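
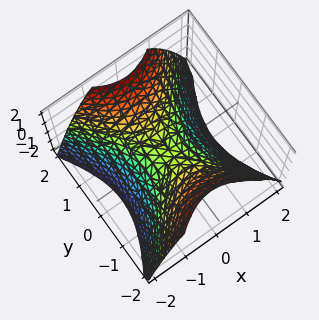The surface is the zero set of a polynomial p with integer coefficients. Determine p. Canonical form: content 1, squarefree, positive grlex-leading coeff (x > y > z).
(a) The degree is 2 — a hyperbolic paraboloid; a quadric.
(b) Symmetries: the x ↦ −x reflection is a symmetry, so x appears only in even powers; it's symmetric under y → −y, forcing even powers of y.
(c) From the visible intercepts: it crosses the y-axis at the gridline y = 0; it crosses the x-axis at the gridline x = 0; it crosses the z-axis at the gridline z = 0.
(d) These observations pin down the coefficients.

3*x^2 - 2*y^2 + 3*z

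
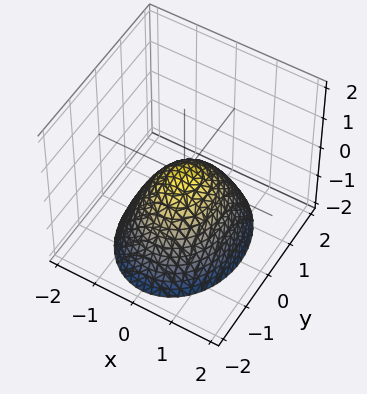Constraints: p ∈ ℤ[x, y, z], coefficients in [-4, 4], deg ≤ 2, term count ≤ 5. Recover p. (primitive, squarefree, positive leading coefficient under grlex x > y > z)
The degree is 2 — a paraboloid; a quadric.
Symmetries: the x ↦ −x reflection is a symmetry, so x appears only in even powers; the y ↦ −y reflection is a symmetry, so y appears only in even powers.
From the visible intercepts: it crosses the x-axis at the gridline x = 0; it crosses the z-axis at the gridline z = 0; it crosses the y-axis at the gridline y = 0.
The integer polynomial consistent with all of this is the stated p.

3*x^2 + 2*y^2 + 3*z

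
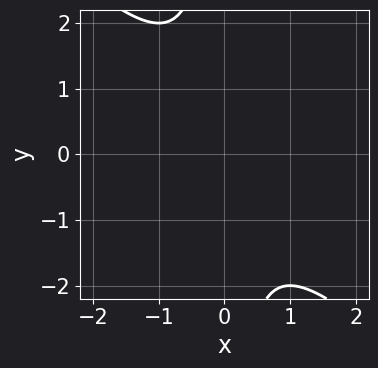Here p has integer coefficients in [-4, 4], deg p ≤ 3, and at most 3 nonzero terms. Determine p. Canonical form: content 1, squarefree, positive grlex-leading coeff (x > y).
x^2 + x*y + 1

(a) Degree: no degree-1 curve has this shape, so deg p = 2.
(b) From the axis intercepts and sections: it misses every integer gridline on the y-axis; no x-intercept at any integer in the box.
(c) The integer polynomial consistent with all of this is the stated p.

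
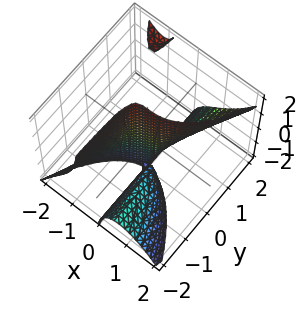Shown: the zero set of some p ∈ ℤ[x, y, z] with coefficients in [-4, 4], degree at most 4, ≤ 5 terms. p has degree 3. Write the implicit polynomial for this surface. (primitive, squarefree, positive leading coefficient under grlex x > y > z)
3*x^3 - 3*x*y*z - y*z - 2*y

1. The picture has 2 separate pieces. They look like related sheets of one shape, so recover p as a whole.
2. Degree: no degree-2 surface has this shape, so deg p = 3.
3. From the axis intercepts and sections: the visible z-axis segment lies entirely on the surface; one y-axis crossing is at y = 0.
4. The integer polynomial consistent with all of this is the stated p.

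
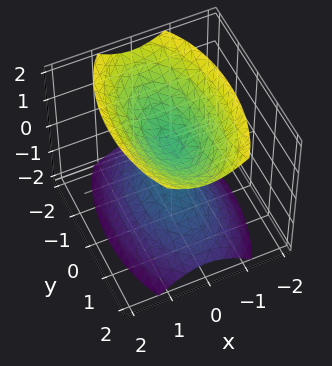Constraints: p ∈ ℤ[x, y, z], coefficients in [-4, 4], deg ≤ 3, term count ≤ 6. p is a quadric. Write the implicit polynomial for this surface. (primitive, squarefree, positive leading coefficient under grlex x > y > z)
3*x^2 + y^2 - 2*z^2 + 1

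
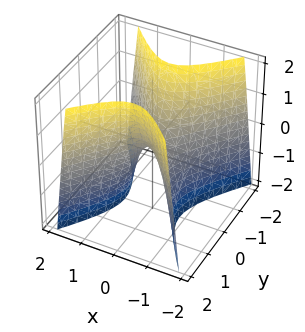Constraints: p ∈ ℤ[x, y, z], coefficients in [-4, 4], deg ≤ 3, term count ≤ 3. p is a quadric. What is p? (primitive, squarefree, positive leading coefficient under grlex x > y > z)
(a) deg p = 2. A hyperbolic paraboloid; a quadric.
(b) Symmetries: the y ↦ −y reflection is a symmetry, so y appears only in even powers; it's symmetric under x → −x, forcing even powers of x.
(c) Observable constraints: one z-axis crossing is at z = 0; it meets the x-axis at x = 0 (among the integer gridlines); it crosses the y-axis at the gridline y = 0.
(d) Together with the visible shape, these determine p as stated.

3*x^2 - 2*y^2 + z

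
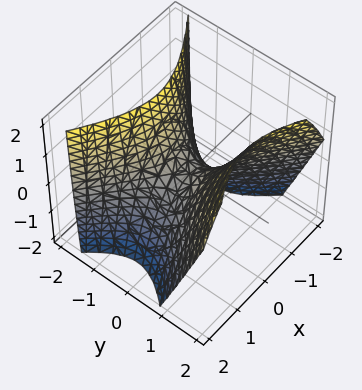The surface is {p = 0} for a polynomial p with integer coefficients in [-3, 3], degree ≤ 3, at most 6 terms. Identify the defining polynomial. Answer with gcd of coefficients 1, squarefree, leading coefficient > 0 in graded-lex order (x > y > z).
2*x^2 - 3*y^2 + y*z + 2*z

1. deg p = 2. No degree-1 surface has this shape.
2. From the axis intercepts and sections: it crosses the z-axis at the gridline z = 0; it meets the x-axis at x = 0 (among the integer gridlines); it meets the y-axis at y = 0 (among the integer gridlines).
3. These observations pin down the coefficients.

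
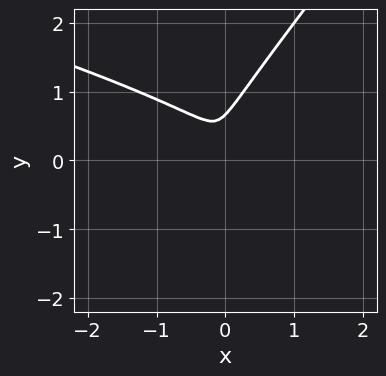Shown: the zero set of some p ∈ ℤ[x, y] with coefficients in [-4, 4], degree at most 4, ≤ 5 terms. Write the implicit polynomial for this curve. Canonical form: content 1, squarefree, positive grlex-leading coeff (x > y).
First, the degree is 3 — no degree-2 curve has this shape.
Finally, solving for integer coefficients yields p as stated.

x^2*y + 3*x*y^2 - 3*y^3 + 2*x^2 + 2*y^2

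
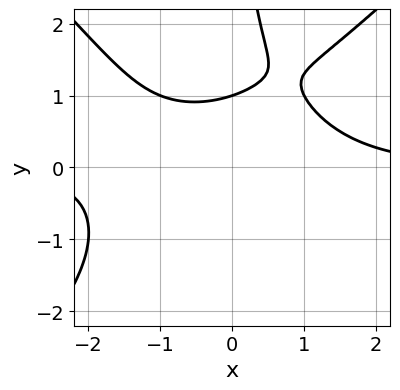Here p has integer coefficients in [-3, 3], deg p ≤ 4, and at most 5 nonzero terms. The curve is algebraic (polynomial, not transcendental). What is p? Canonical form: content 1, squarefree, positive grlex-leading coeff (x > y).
x^3*y - x*y^3 + 3*y - 3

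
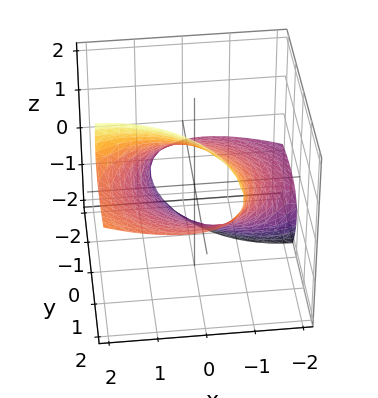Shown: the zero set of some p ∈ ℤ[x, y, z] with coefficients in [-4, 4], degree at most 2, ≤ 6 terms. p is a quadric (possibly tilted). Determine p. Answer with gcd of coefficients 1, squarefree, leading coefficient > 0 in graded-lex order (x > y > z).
(a) Degree: a generic line meets the surface in up to 2 points, so deg p = 2.
(b) From the axis intercepts and sections: among the integer gridlines, it crosses the z-axis at z ∈ {-1, 1}.
(c) Putting this together gives p.

x^2 - 2*x*z + y^2 - 3*y*z + 2*z^2 - 2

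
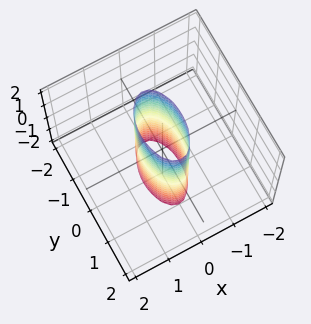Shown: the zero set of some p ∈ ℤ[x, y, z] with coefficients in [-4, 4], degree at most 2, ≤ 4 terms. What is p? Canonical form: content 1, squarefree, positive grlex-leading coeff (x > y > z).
3*x^2 + y^2 - 1

1. Degree: a cylinder; a quadric, so deg p = 2.
2. Symmetries: it's symmetric under z → −z, forcing even powers of z; the x ↦ −x reflection is a symmetry, so x appears only in even powers; the y ↦ −y reflection is a symmetry, so y appears only in even powers.
3. From the visible intercepts: the y-axis gridline crossings are at y ∈ {-1, 1}; no z-intercept at any integer in the box.
4. Assembling these constraints gives the stated polynomial.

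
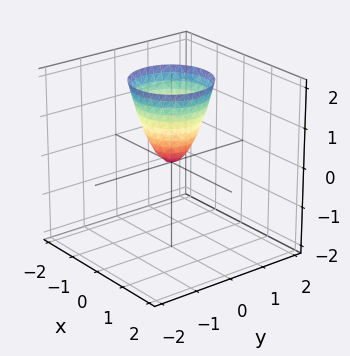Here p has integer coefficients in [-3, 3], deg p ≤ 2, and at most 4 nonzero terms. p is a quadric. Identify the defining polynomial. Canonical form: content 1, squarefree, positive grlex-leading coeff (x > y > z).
1. The degree is 2 — a single bowl opening along one axis; a quadric.
2. Symmetries: rotational symmetry about the z-axis ⇒ p depends on x, y only through x² + y².
3. Against the integer gridlines: it meets the x-axis at x = 0 (among the integer gridlines); a circular section at z = 2 has radius exactly 1.
4. Matching integer coefficients to the picture gives p.

2*x^2 + 2*y^2 - z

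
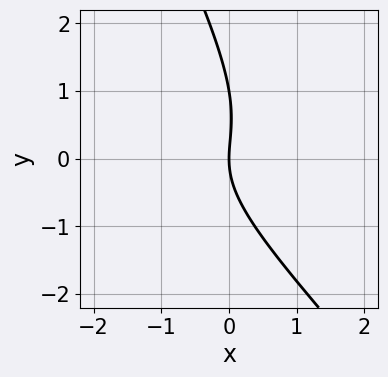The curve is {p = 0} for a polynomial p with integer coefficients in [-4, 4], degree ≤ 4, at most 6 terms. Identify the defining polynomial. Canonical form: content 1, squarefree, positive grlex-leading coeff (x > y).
2*x^2*y + 3*x*y^2 + y^3 - y^2 + 3*x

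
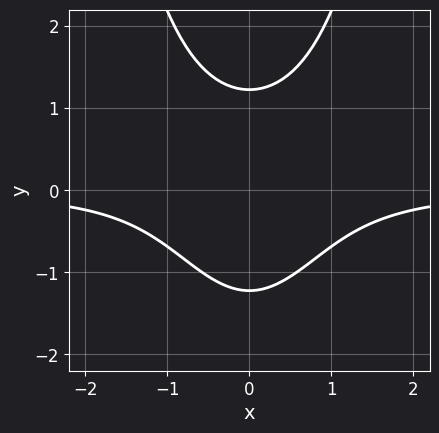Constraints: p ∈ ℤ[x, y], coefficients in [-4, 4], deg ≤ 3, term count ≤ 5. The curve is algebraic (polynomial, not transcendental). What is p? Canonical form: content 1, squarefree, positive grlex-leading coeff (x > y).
3*x^2*y - 2*y^2 + 3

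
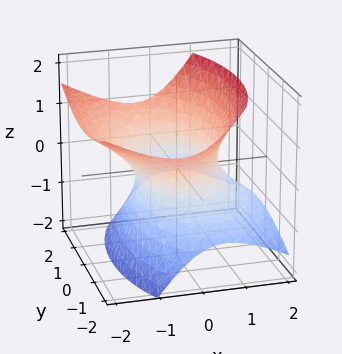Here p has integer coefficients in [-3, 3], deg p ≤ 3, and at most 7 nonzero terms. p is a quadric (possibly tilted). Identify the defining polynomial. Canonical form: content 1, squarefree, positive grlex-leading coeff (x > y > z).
2*x^2 + 2*x*z + y^2 - 2*z^2 - 2

1. The degree is 2 — no degree-1 surface has this shape.
2. Checking where it meets the axes: the surface avoids every integer z-axis point in the box; the x-axis gridline crossings are at x ∈ {-1, 1}.
3. The integer polynomial consistent with all of this is the stated p.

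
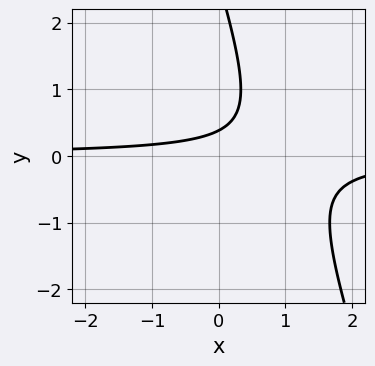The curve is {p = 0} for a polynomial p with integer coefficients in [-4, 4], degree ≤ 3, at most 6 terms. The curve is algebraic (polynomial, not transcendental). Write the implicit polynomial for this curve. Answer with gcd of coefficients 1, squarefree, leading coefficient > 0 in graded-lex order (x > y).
3*x*y + y^2 - 3*y + 1

Degree: no degree-1 curve has this shape, so deg p = 2.
Observable constraints: the curve avoids every integer x-axis point in the box.
Solving for integer coefficients yields p as stated.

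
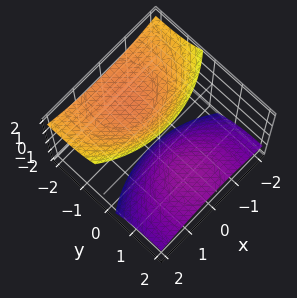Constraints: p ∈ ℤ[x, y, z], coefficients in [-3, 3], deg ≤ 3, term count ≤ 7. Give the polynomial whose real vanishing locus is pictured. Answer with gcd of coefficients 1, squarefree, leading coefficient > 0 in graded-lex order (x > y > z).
1. There are 2 components.
2. The degree is 2 — no degree-1 surface has this shape.
3. Observable constraints: no x-intercept at any integer in the box; the surface avoids every integer y-axis point in the box.
4. Assembling these constraints gives the stated polynomial.

x^2 + y^2 + 3*y*z - z^2 + 2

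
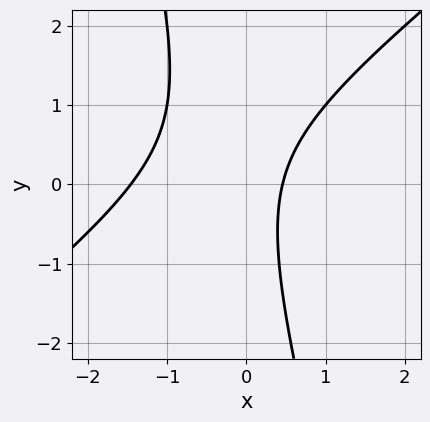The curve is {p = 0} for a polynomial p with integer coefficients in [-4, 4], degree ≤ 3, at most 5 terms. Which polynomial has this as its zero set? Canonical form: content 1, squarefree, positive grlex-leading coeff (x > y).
3*x^2 - 3*x*y - y^2 + 3*x - 2

Degree: the shape is more complex than any degree-1 curve, so deg p = 2.
From the axis intercepts and sections: it misses every integer gridline on the y-axis.
Fitting integer coefficients to these (and the overall shape) gives p.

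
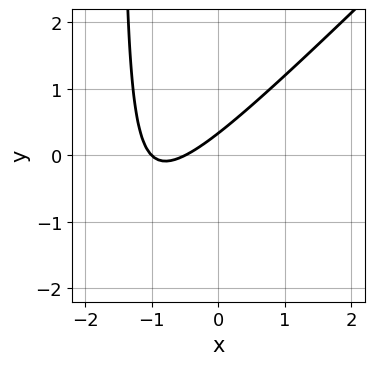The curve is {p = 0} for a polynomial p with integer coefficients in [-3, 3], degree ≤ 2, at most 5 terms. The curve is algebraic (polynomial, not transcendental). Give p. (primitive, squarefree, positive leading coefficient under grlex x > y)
2*x^2 - 2*x*y + 3*x - 3*y + 1

1. The degree is 2 — no degree-1 curve has this shape.
2. From the axis intercepts and sections: one x-axis crossing is at x = -1.
3. Fitting integer coefficients to these (and the overall shape) gives p.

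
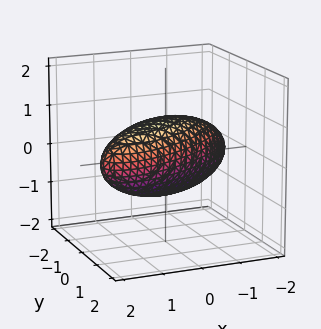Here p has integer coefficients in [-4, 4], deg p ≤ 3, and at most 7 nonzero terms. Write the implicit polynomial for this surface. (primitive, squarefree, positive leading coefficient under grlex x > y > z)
deg p = 2.
Checking where it meets the axes: the y-axis gridline crossings are at y ∈ {-1, 1}; among the integer gridlines, it crosses the z-axis at z ∈ {-1, 1}.
Together with the visible shape, these determine p as stated.

x^2 - 2*x*y + 2*y^2 - y*z + 2*z^2 - 2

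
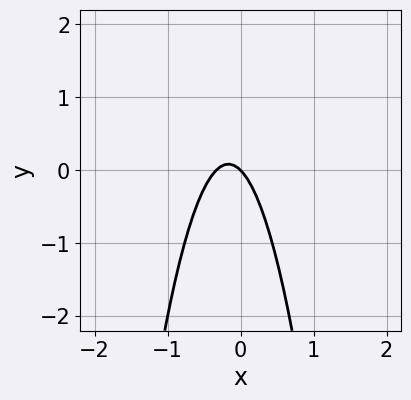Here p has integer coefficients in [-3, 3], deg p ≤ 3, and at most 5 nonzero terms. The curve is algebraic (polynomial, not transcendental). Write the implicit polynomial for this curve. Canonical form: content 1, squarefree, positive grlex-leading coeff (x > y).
1. Degree: the shape is more complex than any degree-1 curve, so deg p = 2.
2. Reading off the gridlines: it meets the y-axis at y = 0 (among the integer gridlines); it crosses the x-axis at the gridline x = 0.
3. Solving for integer coefficients yields p as stated.

3*x^2 + x + y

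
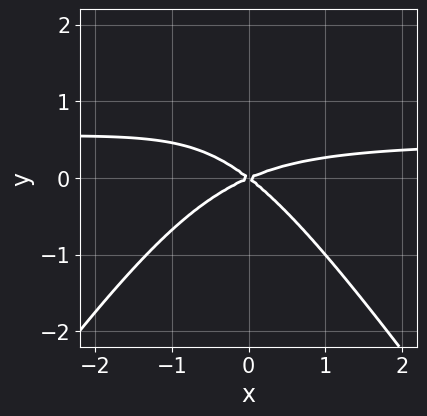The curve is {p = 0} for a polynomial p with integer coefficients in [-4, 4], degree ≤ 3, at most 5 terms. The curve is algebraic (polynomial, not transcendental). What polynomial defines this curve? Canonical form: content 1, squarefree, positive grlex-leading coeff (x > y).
First, the degree is 3 — the shape is more complex than any degree-2 curve.
Next, observable constraints: it meets the y-axis at y = 0 (among the integer gridlines); one x-axis crossing is at x = 0.
Finally, matching integer coefficients to the picture gives p.

2*x^2*y - y^3 - x^2 + x*y + 3*y^2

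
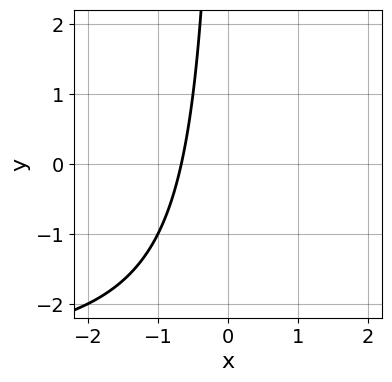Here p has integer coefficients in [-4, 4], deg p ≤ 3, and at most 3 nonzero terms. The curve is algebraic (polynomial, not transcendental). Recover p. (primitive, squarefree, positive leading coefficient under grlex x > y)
x*y + 3*x + 2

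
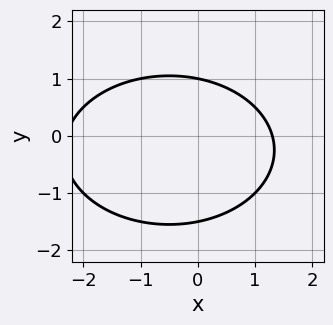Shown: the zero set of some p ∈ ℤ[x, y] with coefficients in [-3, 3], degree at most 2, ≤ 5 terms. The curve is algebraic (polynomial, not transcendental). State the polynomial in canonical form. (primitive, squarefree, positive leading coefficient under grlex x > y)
x^2 + 2*y^2 + x + y - 3

1. deg p = 2. A generic line meets the curve in up to 2 points.
2. Observable constraints: it meets the y-axis at y = 1 (among the integer gridlines).
3. Solving for integer coefficients yields p as stated.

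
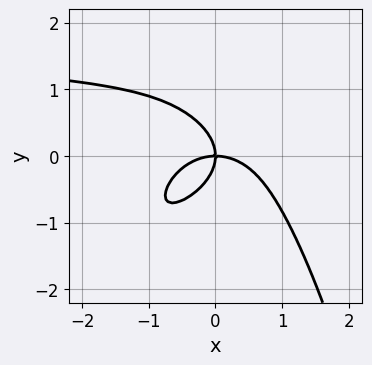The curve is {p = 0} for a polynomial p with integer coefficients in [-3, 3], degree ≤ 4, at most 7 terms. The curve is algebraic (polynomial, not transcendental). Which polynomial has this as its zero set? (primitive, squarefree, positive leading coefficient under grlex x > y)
x^3*y - 2*x^2*y^2 - 2*x^3 - 3*y^3 - 3*x*y

1. Degree: the shape is more complex than any degree-3 curve, so deg p = 4.
2. From the visible intercepts: it meets the x-axis at x = 0 (among the integer gridlines); it crosses the y-axis at the gridline y = 0.
3. These observations pin down the coefficients.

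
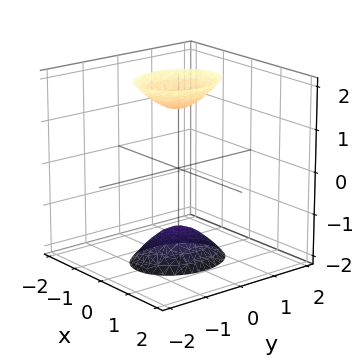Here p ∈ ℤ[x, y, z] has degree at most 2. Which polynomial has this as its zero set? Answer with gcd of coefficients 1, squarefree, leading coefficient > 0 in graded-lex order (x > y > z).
3*x^2 + 2*y^2 - z^2 + 2

(a) There are 2 components. They look like related sheets of one shape, so recover p as a whole.
(b) Degree: two separate bowl-shaped sheets opening away from each other; a quadric, so deg p = 2.
(c) Symmetries: mirror symmetry x ↦ −x ⇒ only even powers of x; it's symmetric under z → −z, forcing even powers of z; the y ↦ −y reflection is a symmetry, so y appears only in even powers.
(d) Checking where it meets the axes: the surface avoids every integer y-axis point in the box; no x-intercept at any integer in the box.
(e) These observations pin down the coefficients.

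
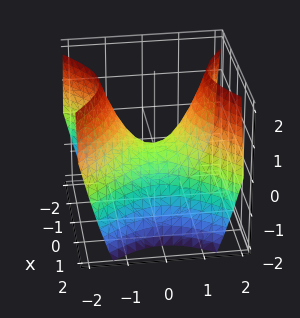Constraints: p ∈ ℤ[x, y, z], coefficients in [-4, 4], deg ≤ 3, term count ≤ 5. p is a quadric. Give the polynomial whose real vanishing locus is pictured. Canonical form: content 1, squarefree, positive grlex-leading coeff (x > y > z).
First, deg p = 2. A saddle surface; a quadric.
Then, symmetries: mirror symmetry y ↦ −y ⇒ only even powers of y; the x ↦ −x reflection is a symmetry, so x appears only in even powers.
Next, from the visible intercepts: it crosses the z-axis at the gridline z = 0; it crosses the y-axis at the gridline y = 0; it crosses the x-axis at the gridline x = 0.
Finally, matching integer coefficients to the picture gives p.

x^2 - y^2 + z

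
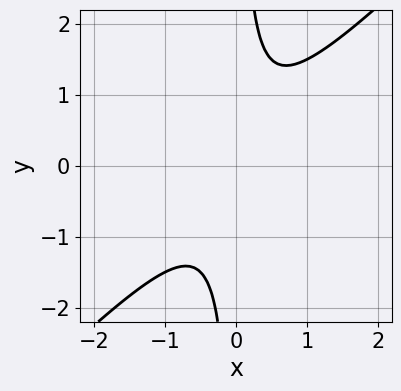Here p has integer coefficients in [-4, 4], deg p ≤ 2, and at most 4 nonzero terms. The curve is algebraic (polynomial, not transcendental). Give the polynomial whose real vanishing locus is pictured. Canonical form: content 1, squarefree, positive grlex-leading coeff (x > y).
2*x^2 - 2*x*y + 1

1. The degree is 2 — no degree-1 curve has this shape.
2. Against the integer gridlines: it misses every integer gridline on the x-axis; the curve avoids every integer y-axis point in the box.
3. Assembling these constraints gives the stated polynomial.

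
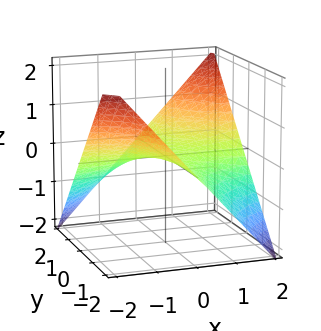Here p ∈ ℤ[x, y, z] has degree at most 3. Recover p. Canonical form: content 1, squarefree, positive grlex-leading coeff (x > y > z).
x*y - 2*z

deg p = 2.
Checking where it meets the axes: every point of the x-axis in the box is on the surface; the visible y-axis segment lies entirely on the surface.
Matching integer coefficients to the picture gives p.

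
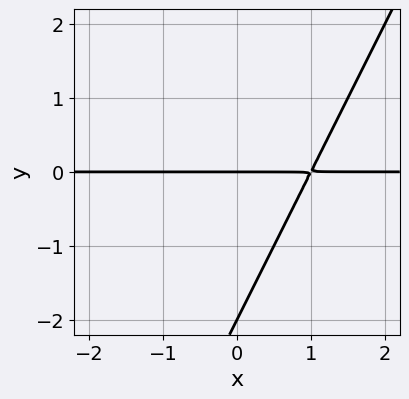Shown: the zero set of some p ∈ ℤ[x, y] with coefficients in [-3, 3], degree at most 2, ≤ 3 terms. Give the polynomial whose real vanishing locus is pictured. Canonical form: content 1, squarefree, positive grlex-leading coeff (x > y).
(a) The degree is 2 — the shape is more complex than any degree-1 curve.
(b) From the visible intercepts: among the integer gridlines, it crosses the y-axis at y ∈ {-2, 0}; every point of the x-axis in the box is on the curve.
(c) Solving for integer coefficients yields p as stated.

2*x*y - y^2 - 2*y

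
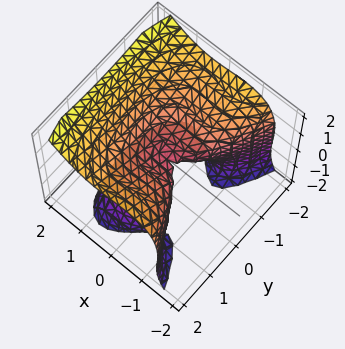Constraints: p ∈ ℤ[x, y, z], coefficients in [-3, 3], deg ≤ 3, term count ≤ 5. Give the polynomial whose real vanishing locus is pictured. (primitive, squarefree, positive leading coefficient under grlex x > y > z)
3*x^3 - x*z^2 - z^3 + 2*y^2 - 3*z^2

First, deg p = 3.
Then, checking where it meets the axes: it meets the x-axis at x = 0 (among the integer gridlines); one y-axis crossing is at y = 0; one z-axis crossing is at z = 0.
Finally, assembling these constraints gives the stated polynomial.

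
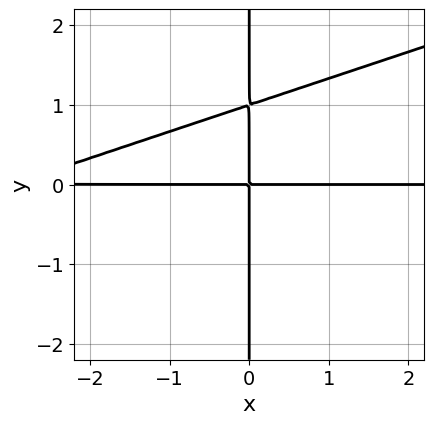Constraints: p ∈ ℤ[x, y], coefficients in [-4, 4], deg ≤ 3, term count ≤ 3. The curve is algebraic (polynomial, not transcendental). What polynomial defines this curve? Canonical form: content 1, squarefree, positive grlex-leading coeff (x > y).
x^2*y - 3*x*y^2 + 3*x*y

deg p = 3. No degree-2 curve has this shape.
Observable constraints: every point of the x-axis in the box is on the curve; every point of the y-axis in the box is on the curve.
The integer polynomial consistent with all of this is the stated p.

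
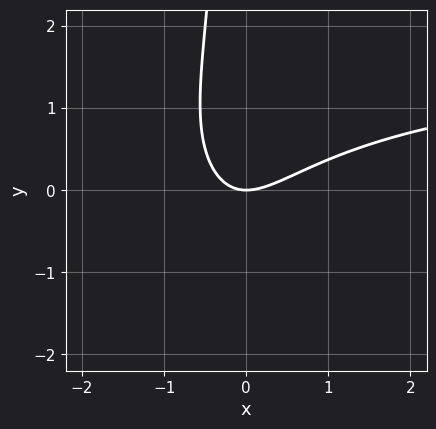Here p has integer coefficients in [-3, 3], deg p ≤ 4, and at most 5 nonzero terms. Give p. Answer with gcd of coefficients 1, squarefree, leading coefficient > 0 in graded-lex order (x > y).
x^2*y + x*y^2 - 2*x^2 + 2*x*y + 2*y

1. Degree: a generic line meets the curve in up to 3 points, so deg p = 3.
2. Checking where it meets the axes: it meets the y-axis at y = 0 (among the integer gridlines); one x-axis crossing is at x = 0.
3. Putting this together gives p.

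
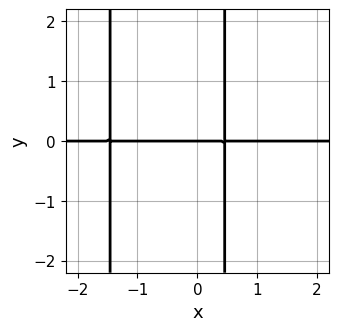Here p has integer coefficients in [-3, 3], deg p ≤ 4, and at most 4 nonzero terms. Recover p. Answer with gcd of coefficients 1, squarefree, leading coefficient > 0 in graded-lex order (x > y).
3*x^2*y + 3*x*y - 2*y

First, degree: a generic line meets the curve in up to 3 points, so deg p = 3.
Then, checking where it meets the axes: every point of the x-axis in the box is on the curve; it meets the y-axis at y = 0 (among the integer gridlines).
Finally, assembling these constraints gives the stated polynomial.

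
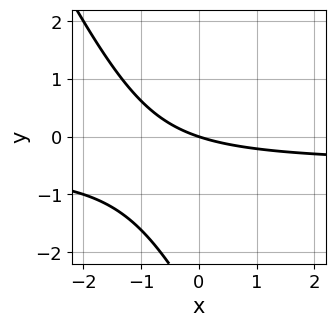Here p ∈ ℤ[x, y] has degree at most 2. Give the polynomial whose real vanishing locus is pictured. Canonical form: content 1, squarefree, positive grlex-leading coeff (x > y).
2*x*y + y^2 + x + 3*y

1. The degree is 2 — the shape is more complex than any degree-1 curve.
2. Against the integer gridlines: it meets the x-axis at x = 0 (among the integer gridlines); one y-axis crossing is at y = 0.
3. Matching integer coefficients to the picture gives p.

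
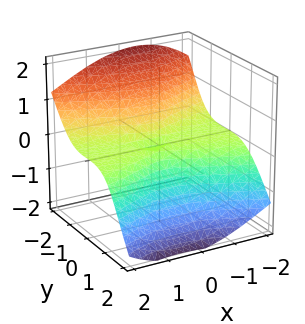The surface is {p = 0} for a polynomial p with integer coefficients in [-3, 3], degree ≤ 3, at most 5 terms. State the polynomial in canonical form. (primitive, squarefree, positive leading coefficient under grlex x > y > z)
First, the degree is 3 — a generic line meets the surface in up to 3 points.
Then, from the visible intercepts: every point of the x-axis in the box is on the surface; it meets the z-axis at z = 0 (among the integer gridlines); it crosses the y-axis at the gridline y = 0.
Finally, solving for integer coefficients yields p as stated.

2*x^2*z + x*z^2 + 2*y^3 + 2*z^3 + y^2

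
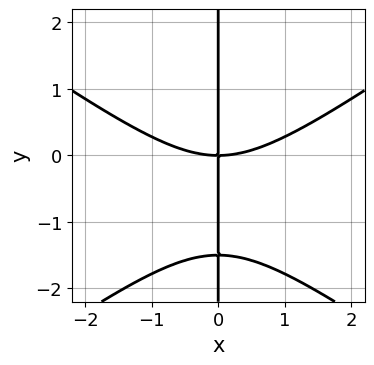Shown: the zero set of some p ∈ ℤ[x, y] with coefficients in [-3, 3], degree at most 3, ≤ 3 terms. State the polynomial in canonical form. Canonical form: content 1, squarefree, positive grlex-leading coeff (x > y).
First, deg p = 3. No degree-2 curve has this shape.
Then, checking where it meets the axes: it meets the x-axis at x = 0 (among the integer gridlines); the visible y-axis segment lies entirely on the curve.
Finally, solving for integer coefficients yields p as stated.

x^3 - 2*x*y^2 - 3*x*y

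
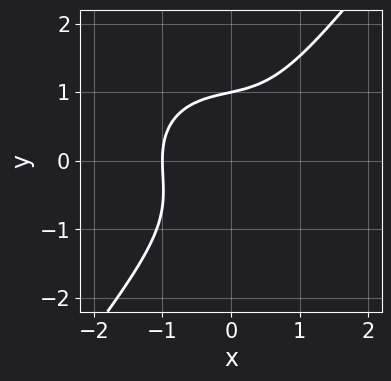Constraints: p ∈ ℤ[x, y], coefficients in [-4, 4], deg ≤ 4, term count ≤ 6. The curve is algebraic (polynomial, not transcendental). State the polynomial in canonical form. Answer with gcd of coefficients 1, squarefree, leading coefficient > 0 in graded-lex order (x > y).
Degree: no degree-2 curve has this shape, so deg p = 3.
From the axis intercepts and sections: it crosses the y-axis at the gridline y = 1; one x-axis crossing is at x = -1.
The integer polynomial consistent with all of this is the stated p.

3*x^3 + 2*x*y^2 - 3*y^3 + 3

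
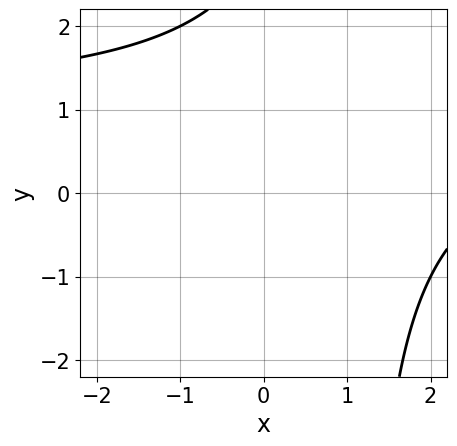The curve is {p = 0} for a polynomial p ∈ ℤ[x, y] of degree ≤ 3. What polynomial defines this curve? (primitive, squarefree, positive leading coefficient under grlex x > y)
x*y - x - y + 3

1. The degree is 2 — a generic line meets the curve in up to 2 points.
2. Checking where it meets the axes: the curve avoids every integer y-axis point in the box; no x-intercept at any integer in the box.
3. Matching integer coefficients to the picture gives p.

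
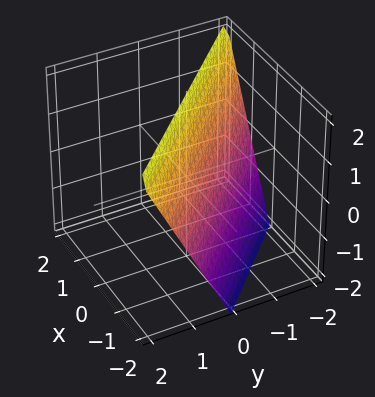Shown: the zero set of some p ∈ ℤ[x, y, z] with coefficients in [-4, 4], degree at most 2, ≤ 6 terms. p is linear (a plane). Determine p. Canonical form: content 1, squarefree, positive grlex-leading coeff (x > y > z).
(a) The degree is 1 — the surface is flat (a plane).
(b) From the visible intercepts: one z-axis crossing is at z = 2; it crosses the y-axis at the gridline y = -1; one x-axis crossing is at x = -1.
(c) Solving for integer coefficients yields p as stated.

2*x + 2*y - z + 2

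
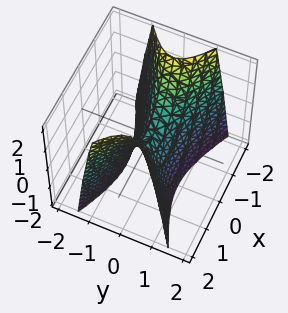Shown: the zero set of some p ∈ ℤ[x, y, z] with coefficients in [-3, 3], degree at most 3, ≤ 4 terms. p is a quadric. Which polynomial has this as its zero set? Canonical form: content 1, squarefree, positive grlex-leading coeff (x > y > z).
The degree is 2 — a saddle surface; a quadric.
Symmetries: mirror symmetry x ↦ −x ⇒ only even powers of x; it's symmetric under y → −y, forcing even powers of y.
Checking where it meets the axes: it crosses the x-axis at the gridline x = 0; it crosses the y-axis at the gridline y = 0; it meets the z-axis at z = 0 (among the integer gridlines).
The integer polynomial consistent with all of this is the stated p.

x^2 - 3*y^2 - z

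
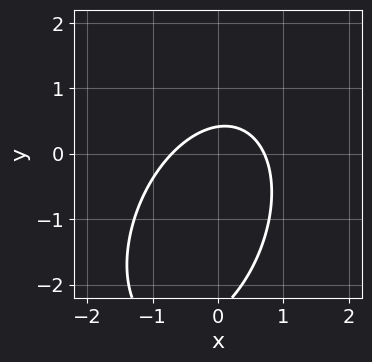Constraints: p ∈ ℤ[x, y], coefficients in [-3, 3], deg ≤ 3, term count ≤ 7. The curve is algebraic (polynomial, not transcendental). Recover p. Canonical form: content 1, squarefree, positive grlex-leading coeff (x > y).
2*x^2 - x*y + y^2 + 2*y - 1

Degree: a generic line meets the curve in up to 2 points, so deg p = 2.
Solving for integer coefficients yields p as stated.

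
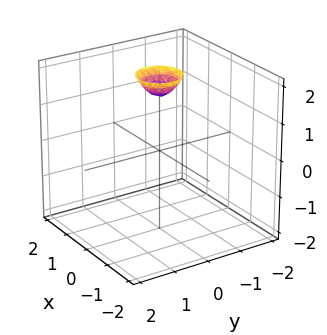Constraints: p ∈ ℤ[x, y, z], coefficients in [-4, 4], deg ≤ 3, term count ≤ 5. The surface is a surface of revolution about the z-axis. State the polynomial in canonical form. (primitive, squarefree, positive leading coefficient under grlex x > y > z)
3*x^2 + 3*y^2 - 2*z + 3

(a) Degree: no degree-1 surface has this shape, so deg p = 2.
(b) By symmetry, the surface is invariant under rotation about z: p = q(x² + y², z).
(c) Checking where it meets the axes: it misses every integer gridline on the x-axis; no y-intercept at any integer in the box; a circular section at z = 2 has radius between 0 and 1.
(d) Together with the visible shape, these determine p as stated.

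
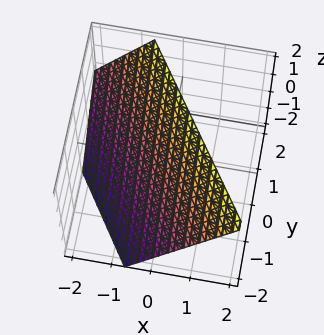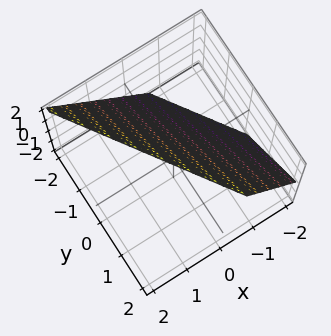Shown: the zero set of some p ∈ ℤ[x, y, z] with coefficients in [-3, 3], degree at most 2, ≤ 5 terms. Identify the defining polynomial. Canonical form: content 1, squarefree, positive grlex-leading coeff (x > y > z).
1. The degree is 1 — every cross-section is a straight line — this is a plane.
2. Checking where it meets the axes: it crosses the y-axis at the gridline y = -1; one z-axis crossing is at z = 1.
3. Fitting integer coefficients to these (and the overall shape) gives p.

3*x + 2*y - 2*z + 2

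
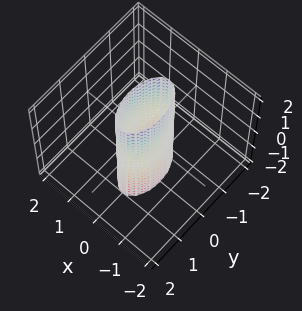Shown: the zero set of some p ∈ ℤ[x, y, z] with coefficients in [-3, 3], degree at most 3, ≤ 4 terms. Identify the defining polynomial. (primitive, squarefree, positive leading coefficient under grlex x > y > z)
(a) The degree is 2 — a cylinder; a quadric.
(b) Symmetries: it's symmetric under z → −z, forcing even powers of z; it's symmetric under y → −y, forcing even powers of y; mirror symmetry x ↦ −x ⇒ only even powers of x.
(c) Observable constraints: the surface avoids every integer z-axis point in the box; the y-axis gridline crossings are at y ∈ {-1, 1}.
(d) Solving for integer coefficients yields p as stated.

3*x^2 + y^2 - 1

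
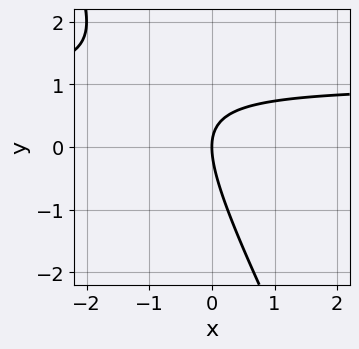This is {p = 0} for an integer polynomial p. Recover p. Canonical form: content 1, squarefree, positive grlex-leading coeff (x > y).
2*x*y + y^2 - 2*x

(a) deg p = 2. A generic line meets the curve in up to 2 points.
(b) Checking where it meets the axes: it crosses the x-axis at the gridline x = 0; it crosses the y-axis at the gridline y = 0.
(c) Together with the visible shape, these determine p as stated.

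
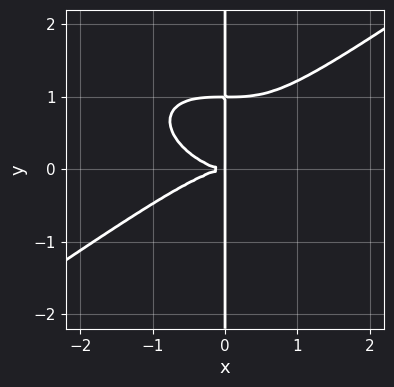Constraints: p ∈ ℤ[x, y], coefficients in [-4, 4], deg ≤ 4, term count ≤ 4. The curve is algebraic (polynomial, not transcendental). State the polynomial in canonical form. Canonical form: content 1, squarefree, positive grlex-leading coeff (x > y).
The degree is 4 — the shape is more complex than any degree-3 curve.
Observable constraints: every point of the y-axis in the box is on the curve.
These observations pin down the coefficients.

x^4 - 3*x*y^3 + 3*x*y^2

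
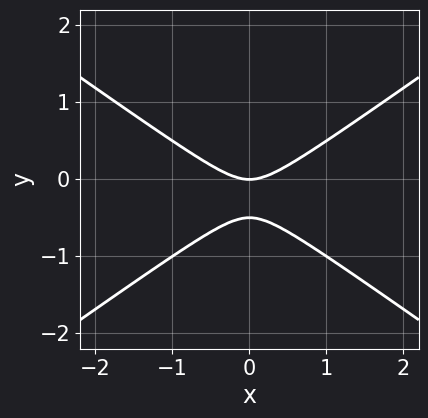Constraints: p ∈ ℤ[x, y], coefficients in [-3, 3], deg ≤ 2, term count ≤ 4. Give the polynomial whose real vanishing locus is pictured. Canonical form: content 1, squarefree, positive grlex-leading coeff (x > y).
1. deg p = 2. A generic line meets the curve in up to 2 points.
2. Symmetries: it's symmetric under x → −x, forcing even powers of x.
3. Observable constraints: it crosses the y-axis at the gridline y = 0; one x-axis crossing is at x = 0.
4. Assembling these constraints gives the stated polynomial.

x^2 - 2*y^2 - y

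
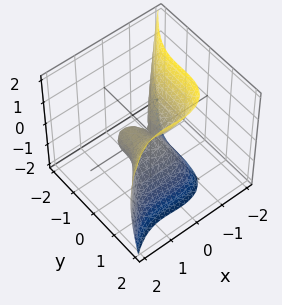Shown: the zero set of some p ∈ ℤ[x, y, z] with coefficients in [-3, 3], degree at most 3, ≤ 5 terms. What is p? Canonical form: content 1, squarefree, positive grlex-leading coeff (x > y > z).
3*x^3 - 3*y^3 - 3*x^2 + 2*z^2

First, the degree is 3 — no degree-2 surface has this shape.
Next, from the visible intercepts: it crosses the z-axis at the gridline z = 0; it meets the y-axis at y = 0 (among the integer gridlines); the x-axis gridline crossings are at x ∈ {0, 1}.
Finally, assembling these constraints gives the stated polynomial.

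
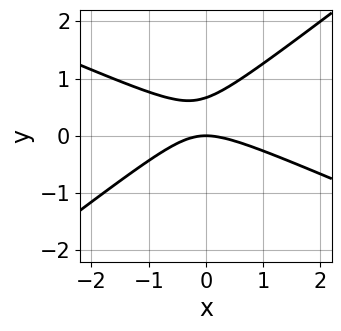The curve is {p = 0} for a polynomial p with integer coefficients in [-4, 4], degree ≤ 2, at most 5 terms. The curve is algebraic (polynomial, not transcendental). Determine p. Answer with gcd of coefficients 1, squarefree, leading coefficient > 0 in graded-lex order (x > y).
1. deg p = 2.
2. Against the integer gridlines: it crosses the x-axis at the gridline x = 0; it crosses the y-axis at the gridline y = 0.
3. The integer polynomial consistent with all of this is the stated p.

x^2 + x*y - 3*y^2 + 2*y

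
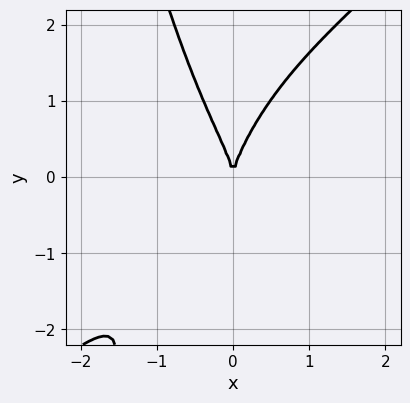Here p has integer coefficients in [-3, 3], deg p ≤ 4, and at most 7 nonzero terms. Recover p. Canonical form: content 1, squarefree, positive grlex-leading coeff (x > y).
(a) Degree: no degree-3 curve has this shape, so deg p = 4.
(b) Observable constraints: one x-axis crossing is at x = 0; it crosses the y-axis at the gridline y = 0.
(c) Matching integer coefficients to the picture gives p.

3*x^4 - 3*x^3*y + 2*x^2*y - y^3 + 3*x^2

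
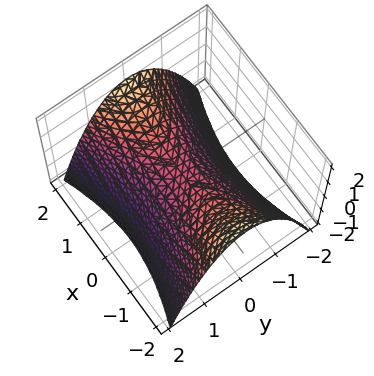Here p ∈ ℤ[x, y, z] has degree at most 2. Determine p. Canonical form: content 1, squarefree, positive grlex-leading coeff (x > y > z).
(a) Degree: a saddle surface; a quadric, so deg p = 2.
(b) Symmetries: it's symmetric under x → −x, forcing even powers of x; it's symmetric under y → −y, forcing even powers of y.
(c) Reading off the gridlines: it meets the y-axis at y = 0 (among the integer gridlines); it meets the x-axis at x = 0 (among the integer gridlines); it crosses the z-axis at the gridline z = 0.
(d) Putting this together gives p.

x^2 - 3*y^2 - 3*z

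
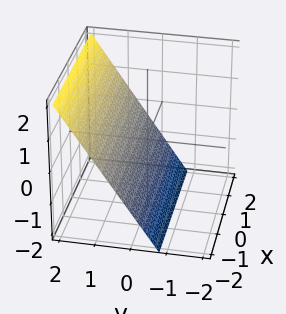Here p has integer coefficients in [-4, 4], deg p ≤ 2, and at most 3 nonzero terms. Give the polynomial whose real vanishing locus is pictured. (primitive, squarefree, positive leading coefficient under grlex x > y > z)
1. Degree: every cross-section is a straight line — this is a plane, so deg p = 1.
2. From the visible intercepts: one z-axis crossing is at z = -1; no x-intercept at any integer in the box.
3. The integer polynomial consistent with all of this is the stated p.

3*y - 2*z - 2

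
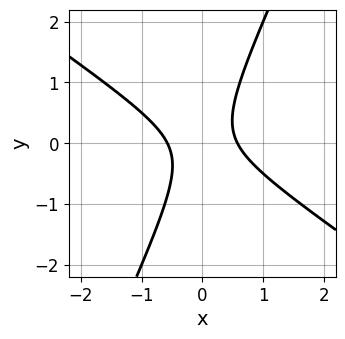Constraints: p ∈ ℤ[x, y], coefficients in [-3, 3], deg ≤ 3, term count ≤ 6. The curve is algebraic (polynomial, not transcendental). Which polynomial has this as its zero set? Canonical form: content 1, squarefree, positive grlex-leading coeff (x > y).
1. deg p = 2.
2. From the axis intercepts and sections: it misses every integer gridline on the y-axis.
3. Solving for integer coefficients yields p as stated.

3*x^2 + 3*x*y - 2*y^2 - 1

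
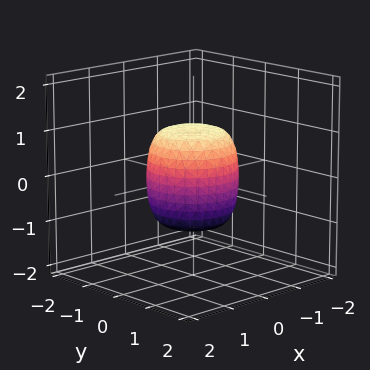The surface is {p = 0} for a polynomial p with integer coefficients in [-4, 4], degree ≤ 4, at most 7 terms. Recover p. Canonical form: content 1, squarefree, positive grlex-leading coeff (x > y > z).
2*x^4 + 4*x^2*y^2 + 2*y^4 - x^2 - y^2 + z^2 - 1

Degree: no degree-3 surface has this shape, so deg p = 4.
Symmetries: rotational symmetry about the z-axis ⇒ p depends on x, y only through x² + y².
From the visible intercepts: among the integer gridlines, it crosses the y-axis at y ∈ {-1, 1}; the z-axis gridline crossings are at z ∈ {-1, 1}.
Solving for integer coefficients yields p as stated. Check: (-1, 0, 0) on the x-axis lies on the surface, and p(-1, 0, 0) = 0. ✓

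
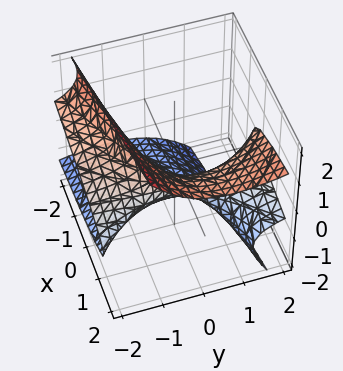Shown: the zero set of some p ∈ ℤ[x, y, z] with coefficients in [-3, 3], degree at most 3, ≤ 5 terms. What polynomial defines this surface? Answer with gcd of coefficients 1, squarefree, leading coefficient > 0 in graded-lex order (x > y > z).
1. Degree: no degree-2 surface has this shape, so deg p = 3.
2. From the visible intercepts: no y-intercept at any integer in the box.
3. Solving for integer coefficients yields p as stated.

2*y^2*z - 3*y*z^2 - 3*z^3 + 3*x - 2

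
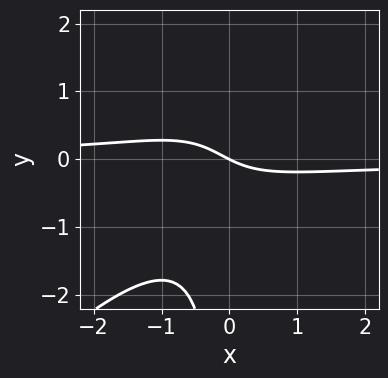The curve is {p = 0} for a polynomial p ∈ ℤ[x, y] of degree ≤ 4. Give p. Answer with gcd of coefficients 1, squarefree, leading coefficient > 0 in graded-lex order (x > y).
2*x^2*y - 2*x*y^2 + x*y + x + 2*y

(a) Degree: the shape is more complex than any degree-2 curve, so deg p = 3.
(b) From the visible intercepts: one y-axis crossing is at y = 0; it meets the x-axis at x = 0 (among the integer gridlines).
(c) Solving for integer coefficients yields p as stated.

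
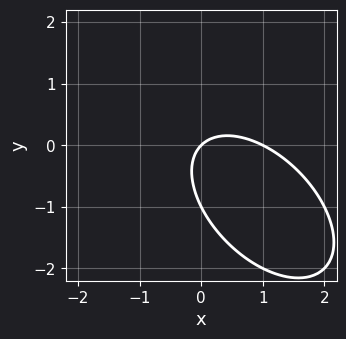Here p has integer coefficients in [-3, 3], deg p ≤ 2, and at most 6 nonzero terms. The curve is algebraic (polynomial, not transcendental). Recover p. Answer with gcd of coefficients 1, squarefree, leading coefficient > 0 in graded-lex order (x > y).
x^2 + x*y + y^2 - x + y

deg p = 2. The shape is more complex than any degree-1 curve.
Reading off the gridlines: among the integer gridlines, it crosses the y-axis at y ∈ {-1, 0}; the x-axis gridline crossings are at x ∈ {0, 1}.
These observations pin down the coefficients.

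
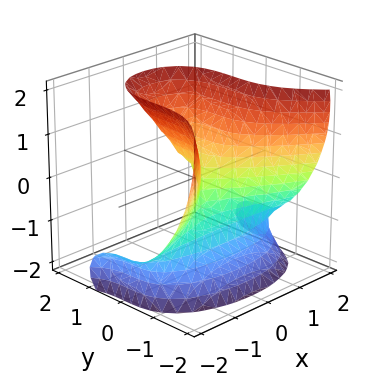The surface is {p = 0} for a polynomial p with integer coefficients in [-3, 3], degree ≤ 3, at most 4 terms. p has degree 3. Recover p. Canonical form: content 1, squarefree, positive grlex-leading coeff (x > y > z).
2*x^2*z + 2*y^3 - z^3 + 2*x^2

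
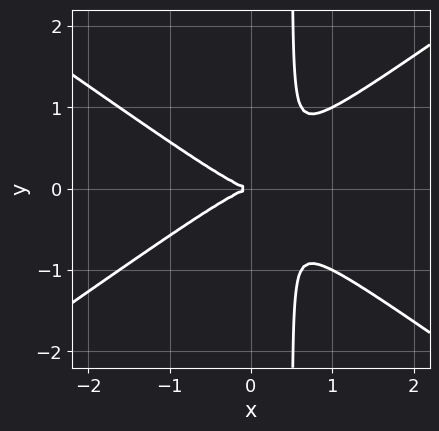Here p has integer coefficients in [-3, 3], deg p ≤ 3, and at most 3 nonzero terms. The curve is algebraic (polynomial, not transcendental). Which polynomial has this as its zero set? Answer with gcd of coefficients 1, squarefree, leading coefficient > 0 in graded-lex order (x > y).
x^3 - 2*x*y^2 + y^2

(a) The degree is 3 — the shape is more complex than any degree-2 curve.
(b) Symmetries: it's symmetric under y → −y, forcing even powers of y.
(c) Observable constraints: it meets the x-axis at x = 0 (among the integer gridlines); it crosses the y-axis at the gridline y = 0.
(d) Assembling these constraints gives the stated polynomial.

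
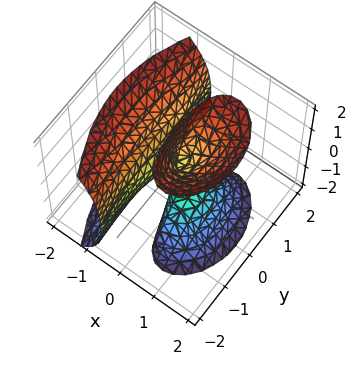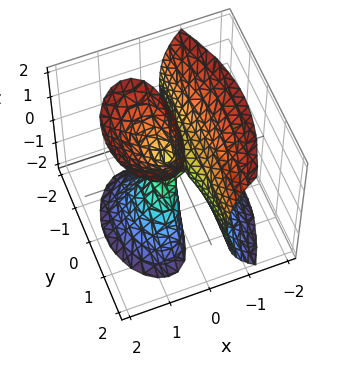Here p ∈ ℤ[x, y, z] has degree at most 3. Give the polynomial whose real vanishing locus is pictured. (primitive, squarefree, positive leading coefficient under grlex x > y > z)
3*x^3 + 2*x*y^2 - 2*x*z^2 + y^2

Degree: a generic line meets the surface in up to 3 points, so deg p = 3.
Checking where it meets the axes: the visible z-axis segment lies entirely on the surface; one y-axis crossing is at y = 0; it meets the x-axis at x = 0 (among the integer gridlines).
Together with the visible shape, these determine p as stated.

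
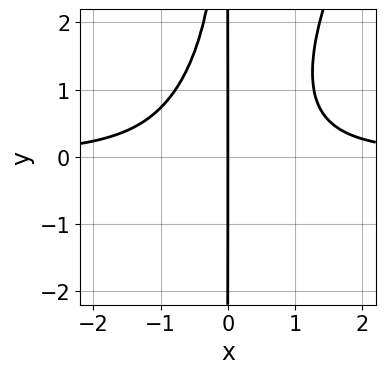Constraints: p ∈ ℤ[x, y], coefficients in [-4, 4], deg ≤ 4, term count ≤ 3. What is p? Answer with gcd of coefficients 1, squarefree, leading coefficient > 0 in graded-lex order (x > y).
2*x^3*y - x^2*y^2 - 2*x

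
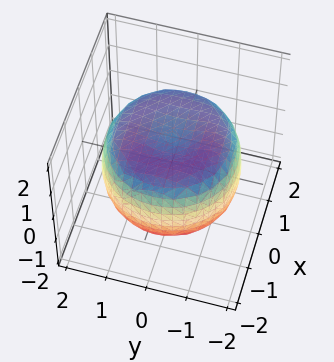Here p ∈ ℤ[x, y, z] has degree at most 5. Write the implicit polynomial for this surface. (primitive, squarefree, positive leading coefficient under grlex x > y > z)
x^4 + 2*x^2*y^2 + y^4 - 2*x^2 - 2*y^2 + 2*z^2 - 2

deg p = 4. No degree-3 surface has this shape.
Symmetries: every cross-section ⟂ z is a circle, so x, y appear only via x² + y².
Checking where it meets the axes: a circular section at z = 1 has radius between 1 and 2; the z-axis gridline crossings are at z ∈ {-1, 1}.
Together with the visible shape, these determine p as stated.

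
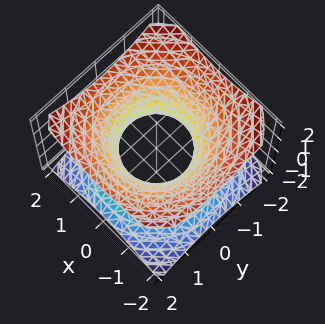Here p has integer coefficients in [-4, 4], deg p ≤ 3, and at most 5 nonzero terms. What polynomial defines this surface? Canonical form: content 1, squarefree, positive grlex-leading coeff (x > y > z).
2*x^2 + 2*y^2 - 3*z^2 - 2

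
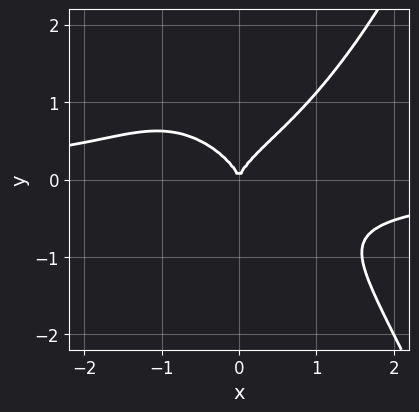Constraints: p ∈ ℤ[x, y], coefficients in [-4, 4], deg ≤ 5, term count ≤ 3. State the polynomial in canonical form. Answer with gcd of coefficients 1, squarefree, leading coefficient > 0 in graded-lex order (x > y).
2*x^3*y - 3*y^3 + 2*x^2

1. deg p = 4.
2. Reading off the gridlines: it meets the y-axis at y = 0 (among the integer gridlines); one x-axis crossing is at x = 0.
3. Assembling these constraints gives the stated polynomial.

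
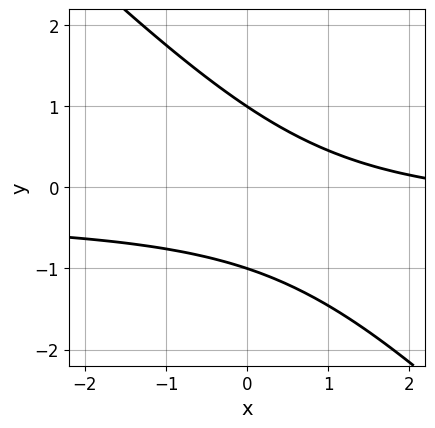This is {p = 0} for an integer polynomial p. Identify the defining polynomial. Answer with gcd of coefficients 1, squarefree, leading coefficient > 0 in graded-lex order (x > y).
3*x*y + 3*y^2 + x - 3

The degree is 2 — no degree-1 curve has this shape.
Checking where it meets the axes: no x-intercept at any integer in the box; among the integer gridlines, it crosses the y-axis at y ∈ {-1, 1}.
Fitting integer coefficients to these (and the overall shape) gives p.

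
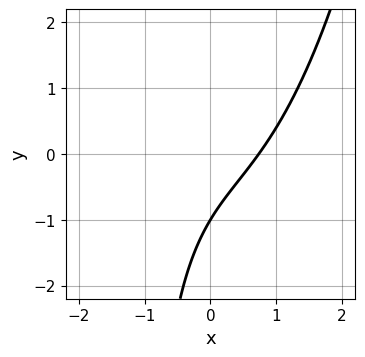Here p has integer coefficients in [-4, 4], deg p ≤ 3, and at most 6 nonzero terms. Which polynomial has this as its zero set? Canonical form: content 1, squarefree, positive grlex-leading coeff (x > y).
2*x^3 - 2*x*y + 3*x - 3*y - 3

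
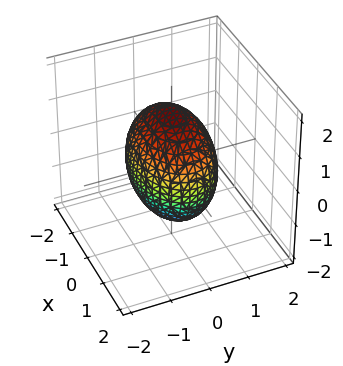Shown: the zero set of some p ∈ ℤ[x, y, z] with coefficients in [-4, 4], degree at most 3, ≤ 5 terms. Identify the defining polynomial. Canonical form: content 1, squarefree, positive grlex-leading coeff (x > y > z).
x^2 + 2*y^2 + z^2 - 2

1. The degree is 2 — a closed, bounded, convex surface; a quadric.
2. Symmetries: mirror symmetry z ↦ −z ⇒ only even powers of z; the y ↦ −y reflection is a symmetry, so y appears only in even powers; it's symmetric under x → −x, forcing even powers of x.
3. From the visible intercepts: among the integer gridlines, it crosses the y-axis at y ∈ {-1, 1}.
4. Together with the visible shape, these determine p as stated.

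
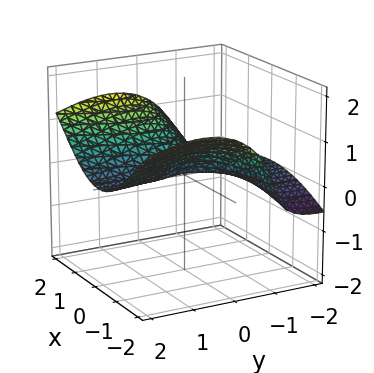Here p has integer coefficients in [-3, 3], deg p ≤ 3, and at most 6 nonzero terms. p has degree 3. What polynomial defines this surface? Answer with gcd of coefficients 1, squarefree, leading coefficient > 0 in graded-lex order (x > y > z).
x^2*y - 2*y^2*z - 2*z^3 + x^2

First, degree: no degree-2 surface has this shape, so deg p = 3.
Next, from the visible intercepts: one z-axis crossing is at z = 0; every point of the y-axis in the box is on the surface; it crosses the x-axis at the gridline x = 0.
Finally, putting this together gives p.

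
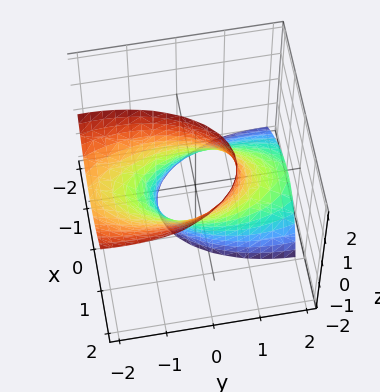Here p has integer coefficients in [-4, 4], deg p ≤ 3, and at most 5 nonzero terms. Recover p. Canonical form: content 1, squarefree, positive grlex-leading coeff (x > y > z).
3*x^2 - 2*x*z + y^2 + 2*y*z - 2

1. The degree is 2 — the shape is more complex than any degree-1 surface.
2. From the axis intercepts and sections: no z-intercept at any integer in the box.
3. Solving for integer coefficients yields p as stated.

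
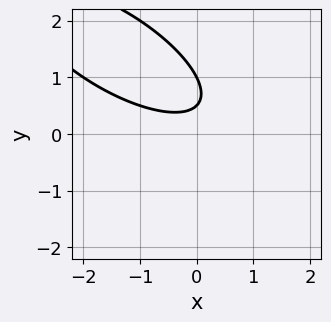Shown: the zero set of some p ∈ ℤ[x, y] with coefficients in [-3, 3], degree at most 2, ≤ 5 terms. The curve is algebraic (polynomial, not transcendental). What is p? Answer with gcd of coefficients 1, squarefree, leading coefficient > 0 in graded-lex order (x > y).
x^2 + 2*x*y + 2*y^2 - 3*y + 1

1. deg p = 2. The shape is more complex than any degree-1 curve.
2. Reading off the gridlines: the curve avoids every integer x-axis point in the box; one y-axis crossing is at y = 1.
3. These observations pin down the coefficients.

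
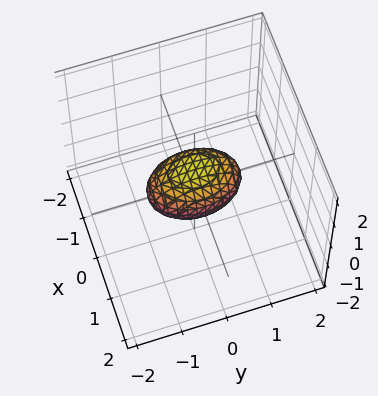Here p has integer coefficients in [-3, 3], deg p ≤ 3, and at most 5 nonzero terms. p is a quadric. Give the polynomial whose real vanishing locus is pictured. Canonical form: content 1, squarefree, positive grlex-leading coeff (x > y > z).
1. deg p = 2. Bounded and convex; a quadric.
2. Symmetries: mirror symmetry y ↦ −y ⇒ only even powers of y; the z ↦ −z reflection is a symmetry, so z appears only in even powers; it's symmetric under x → −x, forcing even powers of x.
3. Checking where it meets the axes: among the integer gridlines, it crosses the y-axis at y ∈ {-1, 1}.
4. Solving for integer coefficients yields p as stated.

2*x^2 + y^2 + 2*z^2 - 1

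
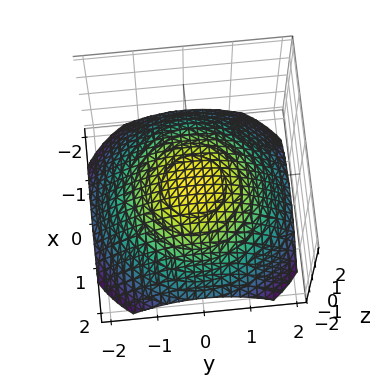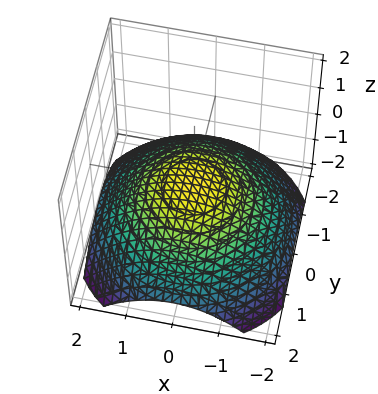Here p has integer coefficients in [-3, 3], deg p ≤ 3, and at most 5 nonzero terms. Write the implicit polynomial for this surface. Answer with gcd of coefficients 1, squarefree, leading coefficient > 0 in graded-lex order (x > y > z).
(a) The degree is 2 — a paraboloid; a quadric.
(b) Symmetry: the surface is invariant under rotation about z: p = q(x² + y², z).
(c) Reading off the gridlines: a circular section at z = -1 has radius between 1 and 2; it meets the y-axis at y = 0 (among the integer gridlines).
(d) The integer polynomial consistent with all of this is the stated p.

x^2 + y^2 + 3*z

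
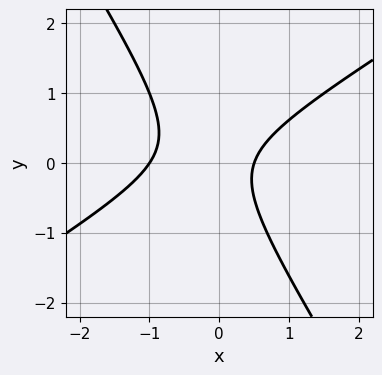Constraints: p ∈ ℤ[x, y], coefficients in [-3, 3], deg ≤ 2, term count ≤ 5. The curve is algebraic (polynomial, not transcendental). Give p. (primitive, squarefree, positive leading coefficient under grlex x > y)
(a) deg p = 2.
(b) Observable constraints: no y-intercept at any integer in the box; it crosses the x-axis at the gridline x = -1.
(c) Matching integer coefficients to the picture gives p.

2*x^2 - 2*x*y - 2*y^2 + x - 1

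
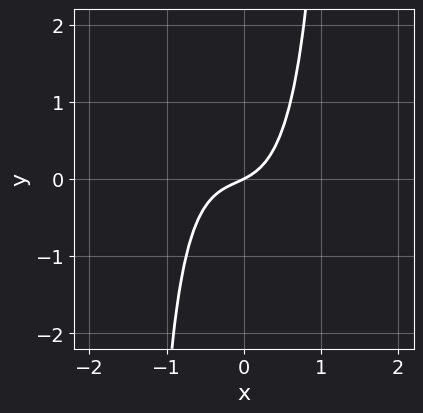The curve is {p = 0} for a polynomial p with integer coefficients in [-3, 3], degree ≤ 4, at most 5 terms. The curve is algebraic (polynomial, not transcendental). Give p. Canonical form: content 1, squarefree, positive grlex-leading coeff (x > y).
(a) The degree is 3 — a generic line meets the curve in up to 3 points.
(b) Reading off the gridlines: one x-axis crossing is at x = 0; it crosses the y-axis at the gridline y = 0.
(c) Solving for integer coefficients yields p as stated.

3*x^3 + x^2*y + x^2 + x - 2*y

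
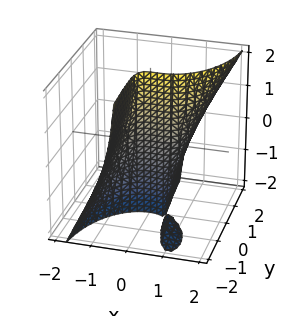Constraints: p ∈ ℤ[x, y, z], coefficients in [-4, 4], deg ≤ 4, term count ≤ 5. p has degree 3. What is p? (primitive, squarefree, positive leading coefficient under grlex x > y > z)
(a) I count 2 distinct pieces. Treating them together as one polynomial.
(b) Degree: the shape is more complex than any degree-2 surface, so deg p = 3.
(c) Against the integer gridlines: every point of the z-axis in the box is on the surface; it crosses the x-axis at the gridline x = 0; it crosses the y-axis at the gridline y = 0.
(d) These observations pin down the coefficients.

2*x^3 + x*y^2 - 2*x*y*z - x^2 - 2*y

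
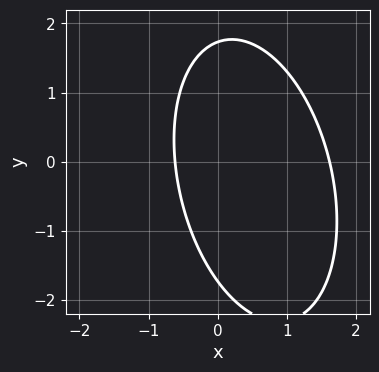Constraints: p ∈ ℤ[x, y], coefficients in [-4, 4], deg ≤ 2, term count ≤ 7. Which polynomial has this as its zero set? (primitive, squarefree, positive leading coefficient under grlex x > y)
3*x^2 + x*y + y^2 - 3*x - 3

First, degree: the shape is more complex than any degree-1 curve, so deg p = 2.
Finally, the integer polynomial consistent with all of this is the stated p.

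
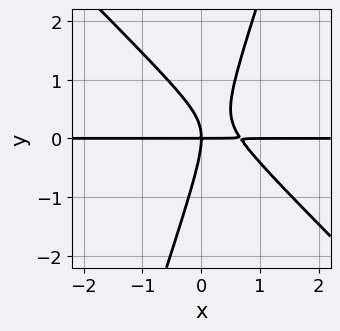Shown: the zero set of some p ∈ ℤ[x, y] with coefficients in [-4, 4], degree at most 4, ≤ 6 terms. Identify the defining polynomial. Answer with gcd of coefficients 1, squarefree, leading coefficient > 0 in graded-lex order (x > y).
3*x^2*y + 2*x*y^2 - y^3 - 2*x*y

1. deg p = 3.
2. Checking where it meets the axes: one y-axis crossing is at y = 0; every point of the x-axis in the box is on the curve.
3. Matching integer coefficients to the picture gives p.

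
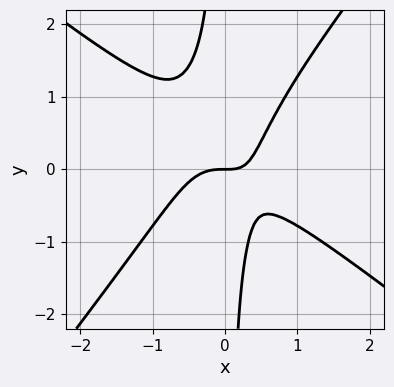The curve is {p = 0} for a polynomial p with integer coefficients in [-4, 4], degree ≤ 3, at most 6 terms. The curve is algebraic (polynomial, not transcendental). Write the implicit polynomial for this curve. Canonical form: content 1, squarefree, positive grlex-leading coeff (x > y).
First, the degree is 3 — the shape is more complex than any degree-2 curve.
Next, observable constraints: it meets the y-axis at y = 0 (among the integer gridlines); it meets the x-axis at x = 0 (among the integer gridlines).
Finally, the integer polynomial consistent with all of this is the stated p.

2*x^3 + x^2*y - 2*x*y^2 + x*y - y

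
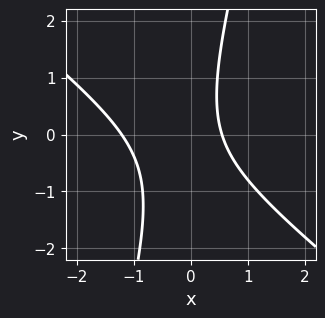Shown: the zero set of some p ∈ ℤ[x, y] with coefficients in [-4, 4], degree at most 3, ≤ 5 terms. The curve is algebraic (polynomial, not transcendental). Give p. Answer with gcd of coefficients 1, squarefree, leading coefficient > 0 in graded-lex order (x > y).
3*x^2 + 3*x*y - y^2 + 2*x - 2

(a) The degree is 2 — no degree-1 curve has this shape.
(b) From the axis intercepts and sections: no y-intercept at any integer in the box.
(c) The integer polynomial consistent with all of this is the stated p.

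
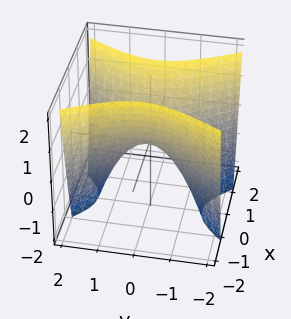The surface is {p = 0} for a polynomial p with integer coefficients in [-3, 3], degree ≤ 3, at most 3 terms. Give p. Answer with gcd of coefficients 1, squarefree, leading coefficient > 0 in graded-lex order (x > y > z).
2*x^2 - y^2 - z

1. Degree: a saddle surface; a quadric, so deg p = 2.
2. Symmetries: the x ↦ −x reflection is a symmetry, so x appears only in even powers; the y ↦ −y reflection is a symmetry, so y appears only in even powers.
3. From the visible intercepts: it meets the x-axis at x = 0 (among the integer gridlines); it meets the y-axis at y = 0 (among the integer gridlines); it meets the z-axis at z = 0 (among the integer gridlines).
4. The integer polynomial consistent with all of this is the stated p.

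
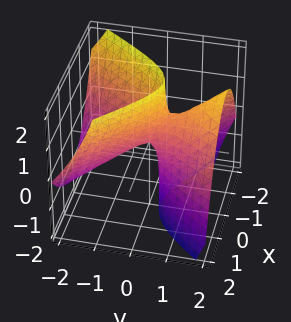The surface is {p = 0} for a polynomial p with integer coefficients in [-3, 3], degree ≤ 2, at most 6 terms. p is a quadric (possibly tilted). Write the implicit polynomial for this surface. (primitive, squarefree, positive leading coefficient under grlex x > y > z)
3*x^2 + x*y - 2*y^2 + 3*y*z - z

1. deg p = 2. The shape is more complex than any degree-1 surface.
2. Checking where it meets the axes: it meets the z-axis at z = 0 (among the integer gridlines); one x-axis crossing is at x = 0; it crosses the y-axis at the gridline y = 0.
3. These observations pin down the coefficients.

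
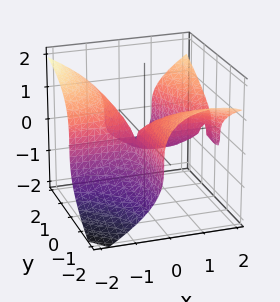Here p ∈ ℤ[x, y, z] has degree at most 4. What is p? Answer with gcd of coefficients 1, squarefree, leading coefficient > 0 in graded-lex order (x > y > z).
2*x^2*y + x*y^2 - 3*z^3 - 3*x*y - y

1. The degree is 3 — the shape is more complex than any degree-2 surface.
2. Checking where it meets the axes: it crosses the y-axis at the gridline y = 0; it crosses the z-axis at the gridline z = 0; the visible x-axis segment lies entirely on the surface.
3. Together with the visible shape, these determine p as stated.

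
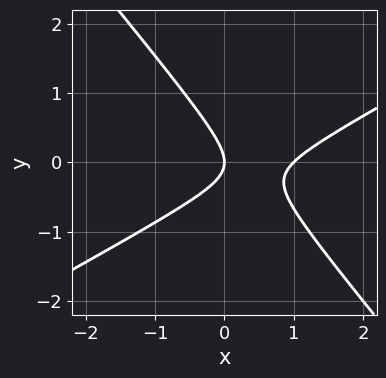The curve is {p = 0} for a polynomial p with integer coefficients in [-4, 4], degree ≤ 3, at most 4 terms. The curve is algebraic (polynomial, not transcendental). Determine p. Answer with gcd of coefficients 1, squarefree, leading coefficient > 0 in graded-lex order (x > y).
2*x^2 - 2*x*y - 3*y^2 - 2*x

(a) deg p = 2.
(b) Reading off the gridlines: it meets the y-axis at y = 0 (among the integer gridlines); among the integer gridlines, it crosses the x-axis at x ∈ {0, 1}.
(c) Matching integer coefficients to the picture gives p.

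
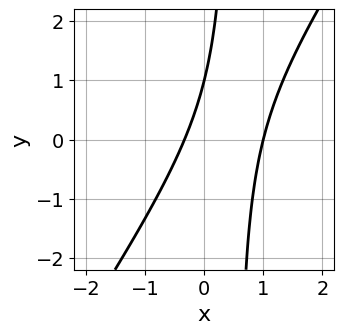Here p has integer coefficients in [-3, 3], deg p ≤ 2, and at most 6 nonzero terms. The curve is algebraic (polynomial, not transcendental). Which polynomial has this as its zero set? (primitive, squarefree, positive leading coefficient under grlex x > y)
3*x^2 - 2*x*y - 2*x + y - 1

First, degree: no degree-1 curve has this shape, so deg p = 2.
Then, against the integer gridlines: it crosses the y-axis at the gridline y = 1; it crosses the x-axis at the gridline x = 1.
Finally, assembling these constraints gives the stated polynomial.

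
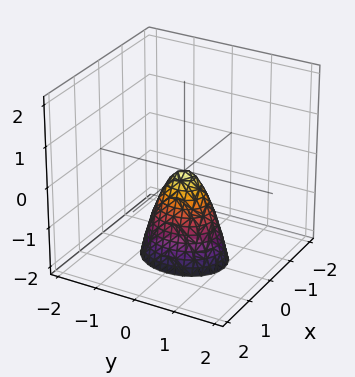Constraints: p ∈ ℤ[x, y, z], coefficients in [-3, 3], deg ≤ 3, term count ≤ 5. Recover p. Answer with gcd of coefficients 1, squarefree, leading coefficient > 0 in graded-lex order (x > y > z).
(a) The degree is 2 — a single bowl opening along one axis; a quadric.
(b) Symmetries: mirror symmetry x ↦ −x ⇒ only even powers of x; it's symmetric under y → −y, forcing even powers of y.
(c) From the axis intercepts and sections: it meets the y-axis at y = 0 (among the integer gridlines); it meets the z-axis at z = 0 (among the integer gridlines).
(d) Fitting integer coefficients to these (and the overall shape) gives p.

3*x^2 + 2*y^2 + z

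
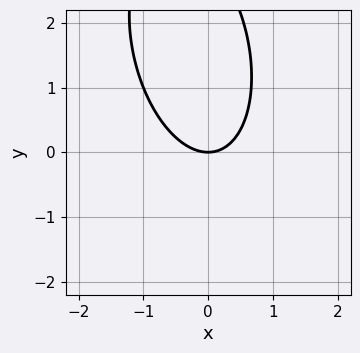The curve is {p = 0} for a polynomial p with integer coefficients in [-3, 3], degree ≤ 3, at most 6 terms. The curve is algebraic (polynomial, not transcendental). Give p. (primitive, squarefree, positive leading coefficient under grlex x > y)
3*x^2 + x*y + y^2 - 3*y

1. Degree: a generic line meets the curve in up to 2 points, so deg p = 2.
2. Reading off the gridlines: it meets the y-axis at y = 0 (among the integer gridlines); it crosses the x-axis at the gridline x = 0.
3. Assembling these constraints gives the stated polynomial.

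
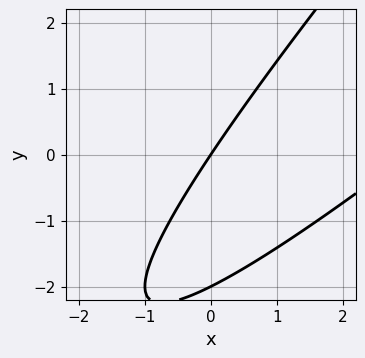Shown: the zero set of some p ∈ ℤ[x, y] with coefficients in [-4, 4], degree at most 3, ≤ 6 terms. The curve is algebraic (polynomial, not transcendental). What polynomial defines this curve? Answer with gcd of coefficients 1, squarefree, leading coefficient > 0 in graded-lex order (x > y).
(a) The degree is 2 — a generic line meets the curve in up to 2 points.
(b) From the visible intercepts: among the integer gridlines, it crosses the y-axis at y ∈ {-2, 0}; it crosses the x-axis at the gridline x = 0.
(c) Together with the visible shape, these determine p as stated.

x^2 - 2*x*y + y^2 - 3*x + 2*y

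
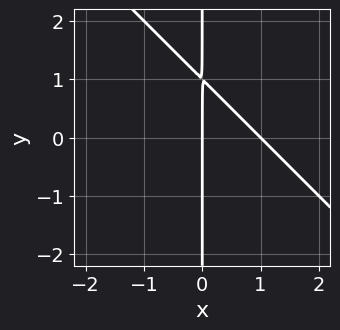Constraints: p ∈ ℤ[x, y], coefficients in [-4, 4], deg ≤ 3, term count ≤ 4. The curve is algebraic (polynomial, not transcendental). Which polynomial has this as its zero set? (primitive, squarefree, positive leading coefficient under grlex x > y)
First, the degree is 2 — no degree-1 curve has this shape.
Next, from the axis intercepts and sections: among the integer gridlines, it crosses the x-axis at x ∈ {0, 1}; the visible y-axis segment lies entirely on the curve.
Finally, solving for integer coefficients yields p as stated.

x^2 + x*y - x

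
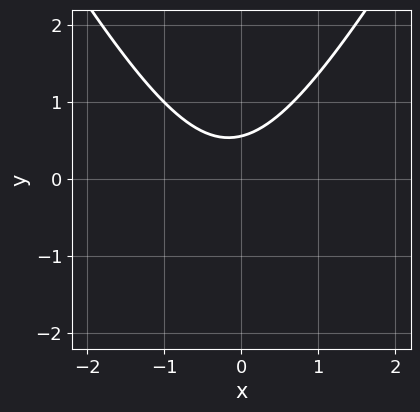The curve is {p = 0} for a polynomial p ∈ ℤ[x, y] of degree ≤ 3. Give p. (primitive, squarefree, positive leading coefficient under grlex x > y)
(a) The degree is 2 — a generic line meets the curve in up to 2 points.
(b) Observable constraints: the curve avoids every integer x-axis point in the box.
(c) The integer polynomial consistent with all of this is the stated p.

3*x^2 - y^2 + x - 3*y + 2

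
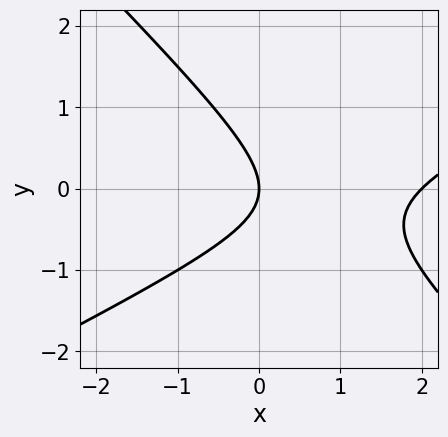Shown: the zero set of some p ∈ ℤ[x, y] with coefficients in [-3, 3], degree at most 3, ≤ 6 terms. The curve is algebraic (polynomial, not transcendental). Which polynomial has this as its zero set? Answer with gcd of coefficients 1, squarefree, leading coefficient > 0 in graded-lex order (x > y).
x^2 - x*y - 2*y^2 - 2*x

The degree is 2 — no degree-1 curve has this shape.
Checking where it meets the axes: it crosses the y-axis at the gridline y = 0; among the integer gridlines, it crosses the x-axis at x ∈ {0, 2}.
Solving for integer coefficients yields p as stated.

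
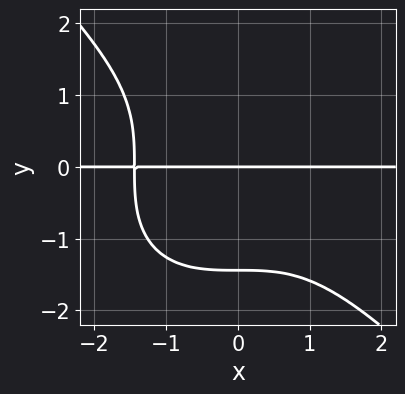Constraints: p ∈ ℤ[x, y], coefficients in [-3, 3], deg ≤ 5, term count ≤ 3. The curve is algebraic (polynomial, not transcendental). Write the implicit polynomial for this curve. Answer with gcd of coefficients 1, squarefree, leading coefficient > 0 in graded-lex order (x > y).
x^3*y + y^4 + 3*y

Degree: no degree-3 curve has this shape, so deg p = 4.
Reading off the gridlines: it meets the y-axis at y = 0 (among the integer gridlines); every point of the x-axis in the box is on the curve.
The integer polynomial consistent with all of this is the stated p.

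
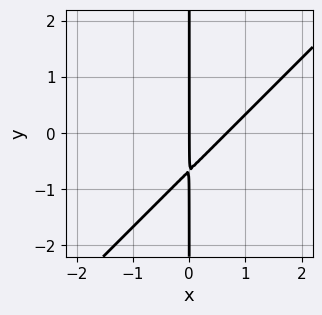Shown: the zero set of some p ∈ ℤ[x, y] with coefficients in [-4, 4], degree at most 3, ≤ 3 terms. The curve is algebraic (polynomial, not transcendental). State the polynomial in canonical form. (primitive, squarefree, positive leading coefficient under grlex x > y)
3*x^2 - 3*x*y - 2*x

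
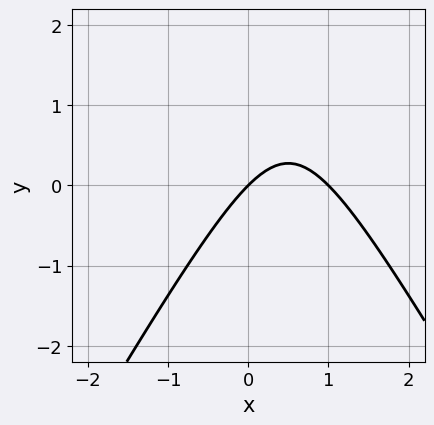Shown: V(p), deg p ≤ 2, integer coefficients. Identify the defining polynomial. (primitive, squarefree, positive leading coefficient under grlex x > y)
3*x^2 - y^2 - 3*x + 3*y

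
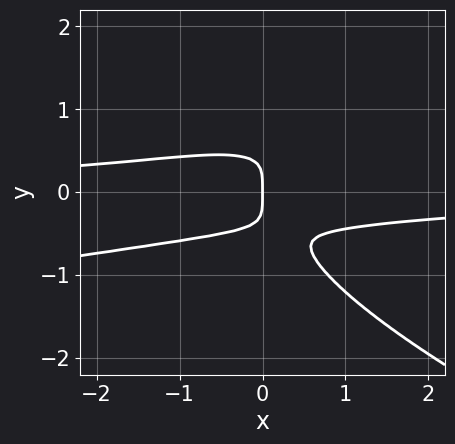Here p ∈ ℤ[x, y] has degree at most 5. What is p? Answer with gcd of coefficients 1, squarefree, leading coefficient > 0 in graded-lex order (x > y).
x*y^3 + 3*y^4 + x^2*y - 3*x*y^2 + x

First, deg p = 4. No degree-3 curve has this shape.
Next, reading off the gridlines: one y-axis crossing is at y = 0; it crosses the x-axis at the gridline x = 0.
Finally, matching integer coefficients to the picture gives p.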